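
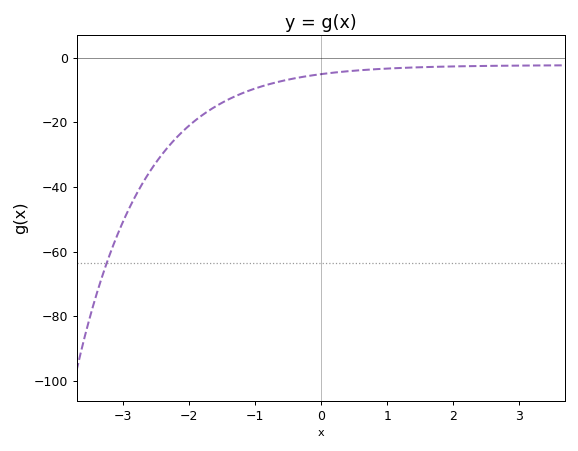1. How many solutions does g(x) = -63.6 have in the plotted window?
1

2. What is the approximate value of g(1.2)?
-4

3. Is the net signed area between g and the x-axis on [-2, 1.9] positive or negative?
negative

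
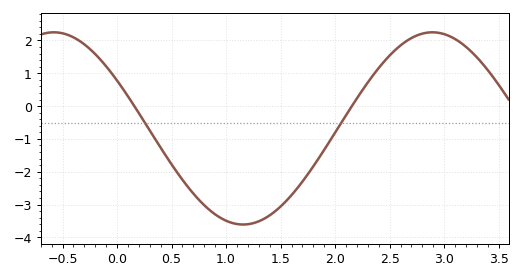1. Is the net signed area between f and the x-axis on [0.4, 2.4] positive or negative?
negative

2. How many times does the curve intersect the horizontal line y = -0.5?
2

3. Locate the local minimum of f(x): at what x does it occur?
1.16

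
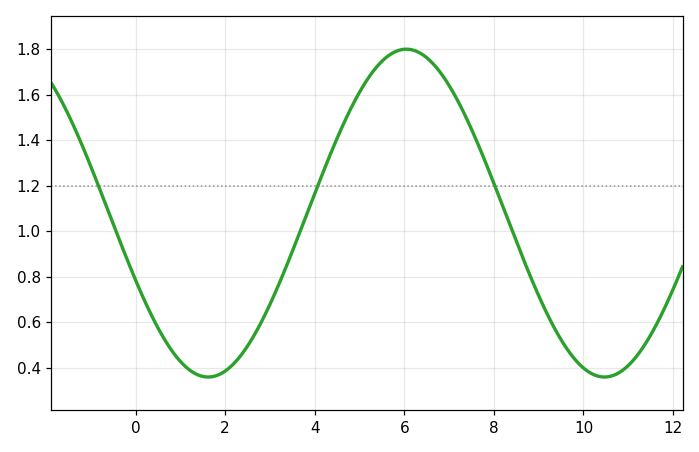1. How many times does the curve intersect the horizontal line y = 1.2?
3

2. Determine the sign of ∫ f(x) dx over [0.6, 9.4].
positive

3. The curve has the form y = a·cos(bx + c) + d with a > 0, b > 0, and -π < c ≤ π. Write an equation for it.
y = 0.72cos(0.71x + 1.99) + 1.08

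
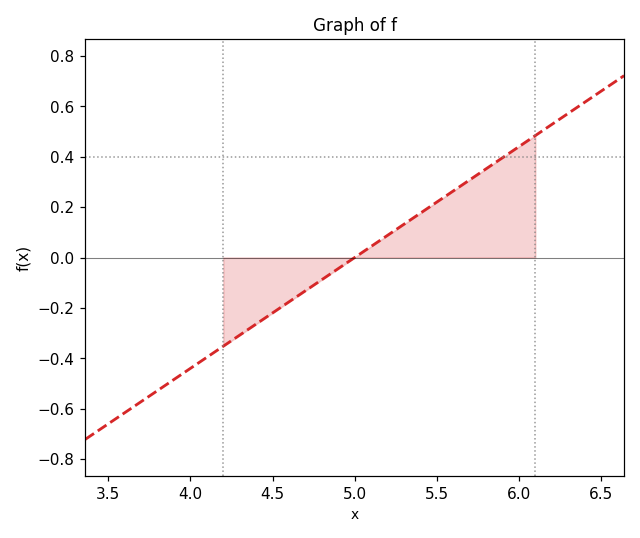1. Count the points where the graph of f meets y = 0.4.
1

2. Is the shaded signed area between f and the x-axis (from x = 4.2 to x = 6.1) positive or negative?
positive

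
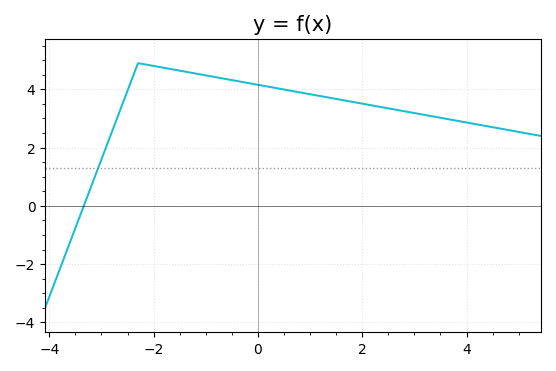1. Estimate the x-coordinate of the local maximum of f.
-2.3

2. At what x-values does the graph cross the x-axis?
-3.34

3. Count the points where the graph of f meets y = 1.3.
1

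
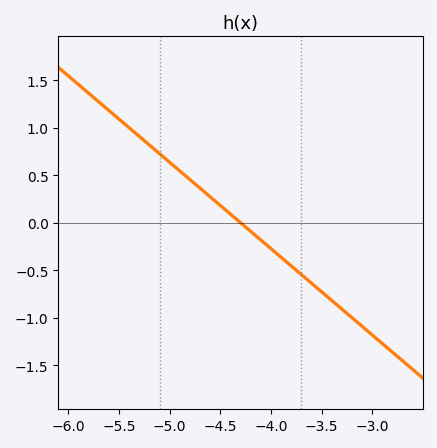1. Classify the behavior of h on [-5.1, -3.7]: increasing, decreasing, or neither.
decreasing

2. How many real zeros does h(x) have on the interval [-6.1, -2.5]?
1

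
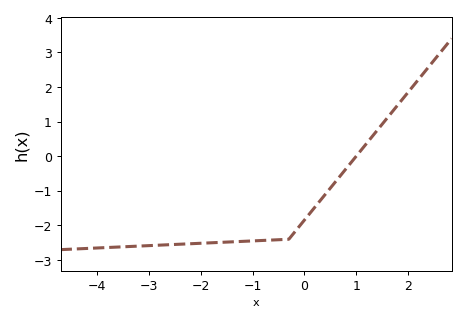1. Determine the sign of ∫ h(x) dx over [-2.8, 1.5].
negative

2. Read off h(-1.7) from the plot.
-2.5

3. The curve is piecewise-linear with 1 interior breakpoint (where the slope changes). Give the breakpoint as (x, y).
(-0.3, -2.4)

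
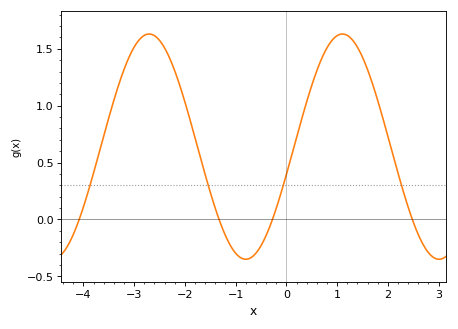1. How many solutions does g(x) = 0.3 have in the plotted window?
4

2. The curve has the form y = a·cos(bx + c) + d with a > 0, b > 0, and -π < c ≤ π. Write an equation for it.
y = 0.99cos(1.6x - 1.8) + 0.64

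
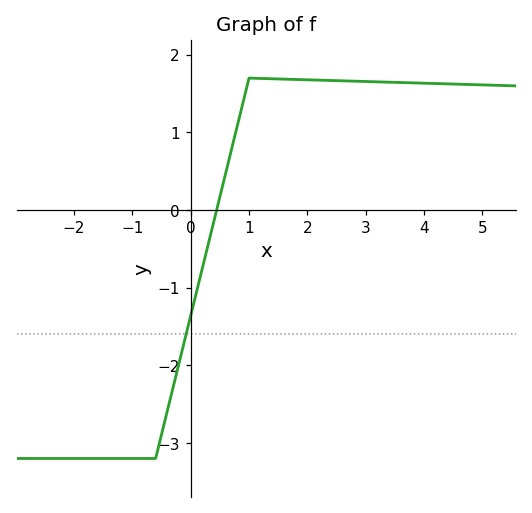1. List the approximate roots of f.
0.445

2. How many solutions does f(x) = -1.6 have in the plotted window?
1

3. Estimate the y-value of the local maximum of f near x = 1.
1.7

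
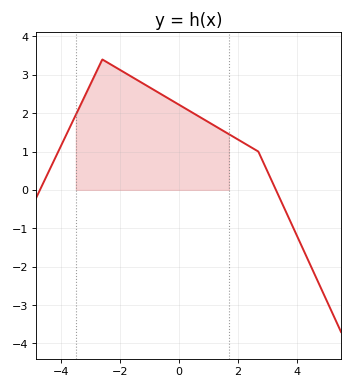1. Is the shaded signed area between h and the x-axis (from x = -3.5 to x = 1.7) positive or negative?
positive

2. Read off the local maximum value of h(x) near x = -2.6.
3.4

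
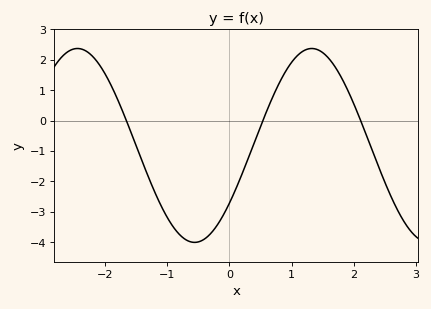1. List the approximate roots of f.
-1.7, 0.5, 2.1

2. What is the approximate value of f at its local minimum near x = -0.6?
-4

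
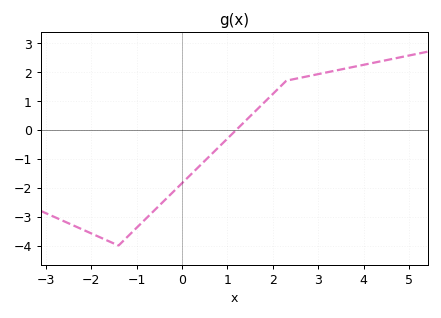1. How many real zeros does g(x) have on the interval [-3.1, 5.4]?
1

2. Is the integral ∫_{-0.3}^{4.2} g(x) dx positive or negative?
positive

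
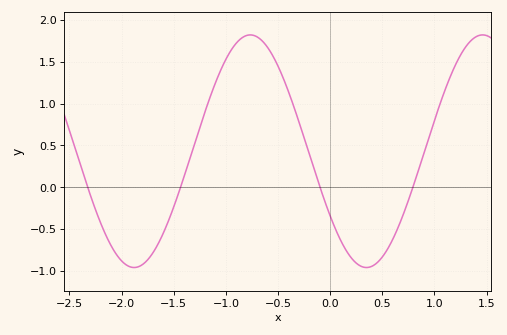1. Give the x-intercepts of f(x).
-2.33, -1.43, -0.097, 0.794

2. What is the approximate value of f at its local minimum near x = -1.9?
-0.96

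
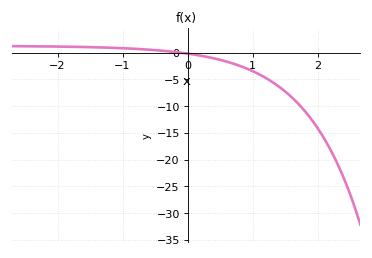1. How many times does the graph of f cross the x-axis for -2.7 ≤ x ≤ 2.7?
1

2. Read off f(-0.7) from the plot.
0.655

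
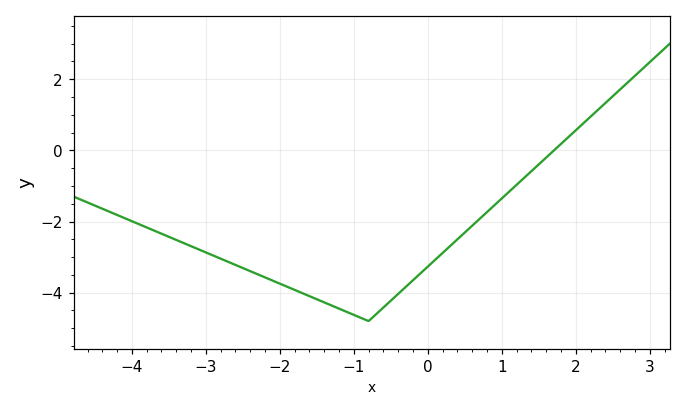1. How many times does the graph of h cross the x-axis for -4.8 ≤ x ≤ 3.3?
1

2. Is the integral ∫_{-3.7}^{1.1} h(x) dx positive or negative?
negative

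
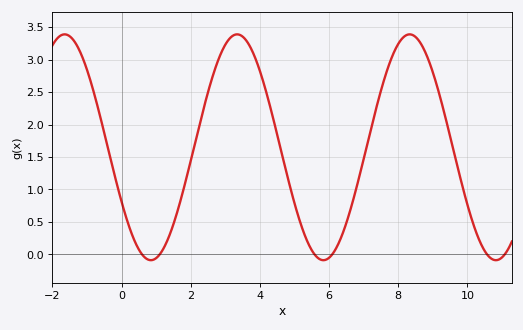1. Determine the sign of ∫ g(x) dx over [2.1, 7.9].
positive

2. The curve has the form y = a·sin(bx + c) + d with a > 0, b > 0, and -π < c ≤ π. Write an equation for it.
y = 1.74sin(1.26x - 2.64) + 1.65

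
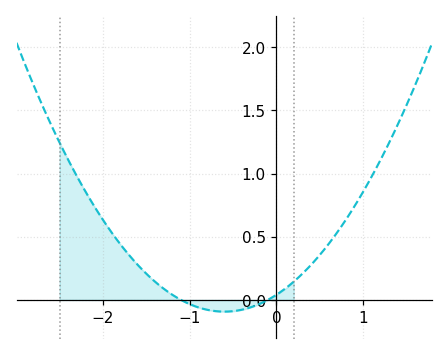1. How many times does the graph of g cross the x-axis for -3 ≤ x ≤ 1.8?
2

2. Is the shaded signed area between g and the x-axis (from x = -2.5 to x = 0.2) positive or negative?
positive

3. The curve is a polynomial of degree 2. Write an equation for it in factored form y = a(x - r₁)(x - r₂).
y = 0.37(x + 1.1)(x + 0.1)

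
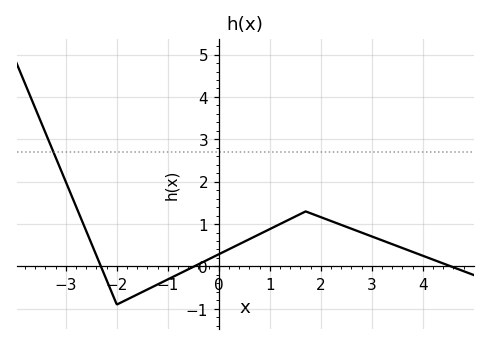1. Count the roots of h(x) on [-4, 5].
3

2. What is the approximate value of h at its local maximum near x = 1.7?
1.3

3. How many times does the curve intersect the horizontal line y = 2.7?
1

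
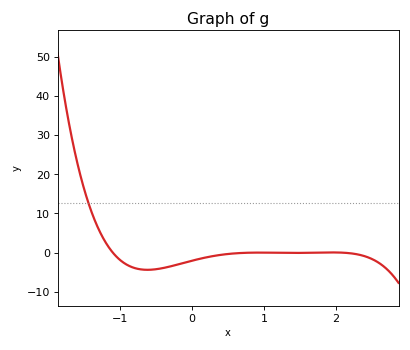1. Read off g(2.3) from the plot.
-0.433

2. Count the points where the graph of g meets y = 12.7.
1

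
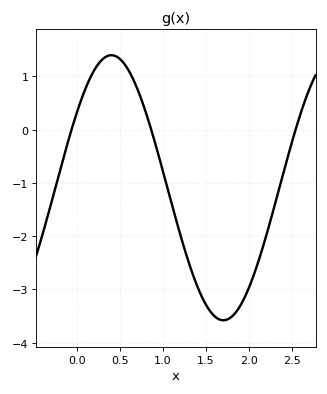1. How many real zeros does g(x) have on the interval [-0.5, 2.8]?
3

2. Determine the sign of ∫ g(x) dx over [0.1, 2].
negative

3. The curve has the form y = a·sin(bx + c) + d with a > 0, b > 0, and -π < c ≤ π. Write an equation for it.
y = 2.49sin(2.41x + 0.612) - 1.09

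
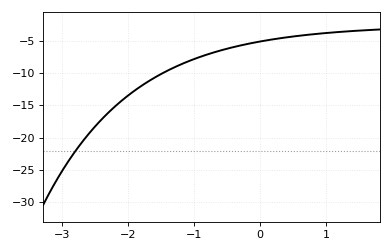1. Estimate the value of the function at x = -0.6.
-6.54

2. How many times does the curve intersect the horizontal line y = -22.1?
1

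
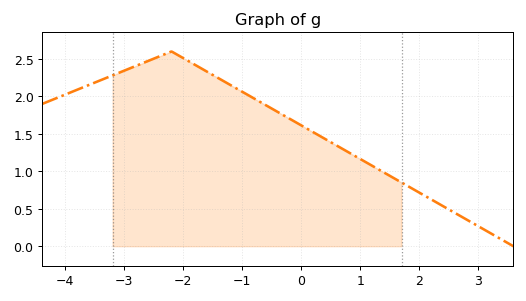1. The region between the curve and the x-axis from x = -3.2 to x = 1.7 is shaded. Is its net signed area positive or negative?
positive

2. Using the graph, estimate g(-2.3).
2.55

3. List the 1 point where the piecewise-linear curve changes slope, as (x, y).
(-2.2, 2.6)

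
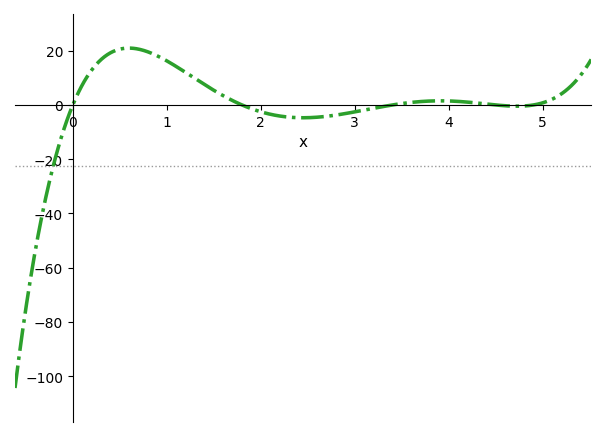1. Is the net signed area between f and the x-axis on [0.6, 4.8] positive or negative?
positive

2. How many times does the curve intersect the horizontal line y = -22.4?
1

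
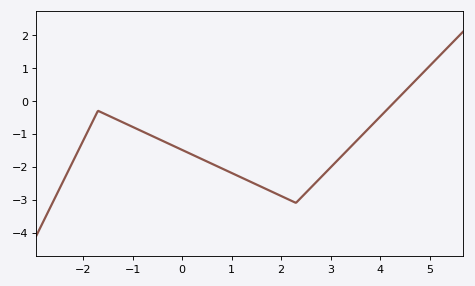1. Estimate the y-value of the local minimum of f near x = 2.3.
-3.1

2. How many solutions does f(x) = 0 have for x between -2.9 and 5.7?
1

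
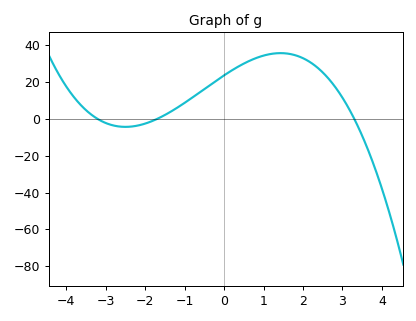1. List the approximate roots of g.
-3.2, -1.7, 3.3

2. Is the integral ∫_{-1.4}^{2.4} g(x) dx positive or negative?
positive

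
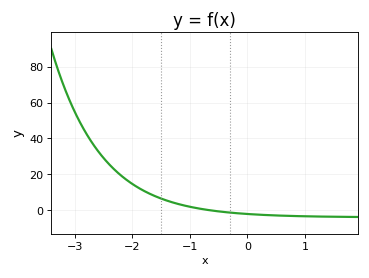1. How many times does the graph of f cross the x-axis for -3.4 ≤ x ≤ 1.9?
1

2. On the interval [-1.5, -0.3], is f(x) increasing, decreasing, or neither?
decreasing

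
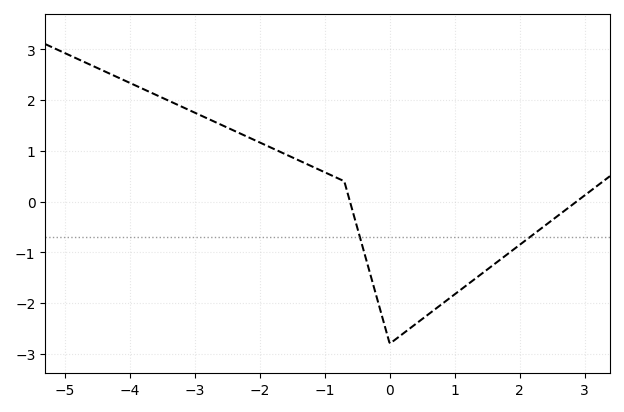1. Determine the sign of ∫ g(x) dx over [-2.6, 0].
positive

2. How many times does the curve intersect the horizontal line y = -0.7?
2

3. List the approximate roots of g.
-0.6, 2.8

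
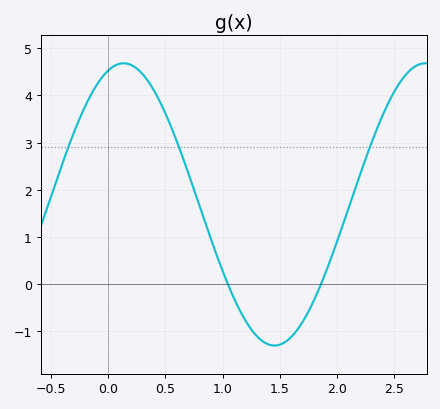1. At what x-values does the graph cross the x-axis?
1.05, 1.85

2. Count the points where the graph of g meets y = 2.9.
3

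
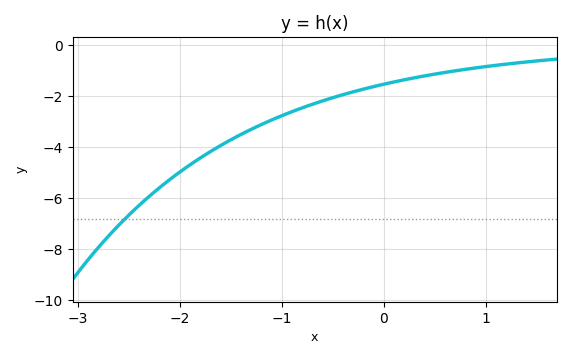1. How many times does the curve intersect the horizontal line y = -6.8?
1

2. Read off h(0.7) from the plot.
-1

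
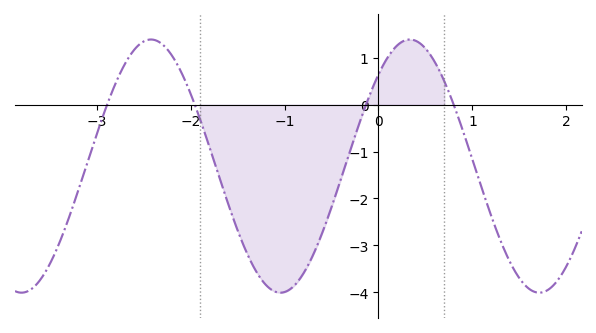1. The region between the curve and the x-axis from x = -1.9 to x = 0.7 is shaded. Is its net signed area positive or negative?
negative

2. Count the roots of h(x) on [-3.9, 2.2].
4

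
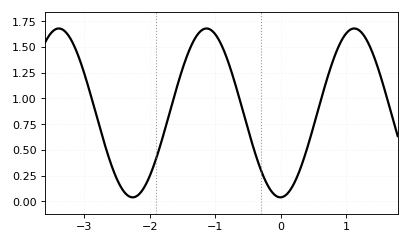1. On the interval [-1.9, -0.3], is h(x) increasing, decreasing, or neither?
neither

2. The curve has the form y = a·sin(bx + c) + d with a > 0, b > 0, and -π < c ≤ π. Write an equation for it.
y = 0.82sin(2.79x - 1.55) + 0.86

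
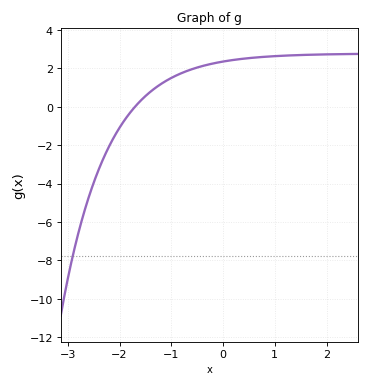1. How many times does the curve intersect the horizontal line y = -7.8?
1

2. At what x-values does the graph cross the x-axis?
-1.7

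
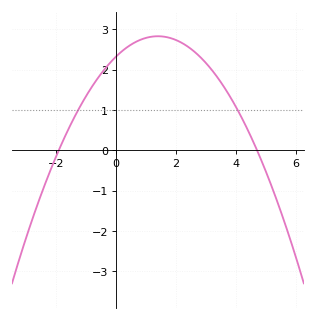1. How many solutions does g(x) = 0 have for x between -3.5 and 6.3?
2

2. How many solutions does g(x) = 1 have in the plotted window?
2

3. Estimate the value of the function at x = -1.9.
0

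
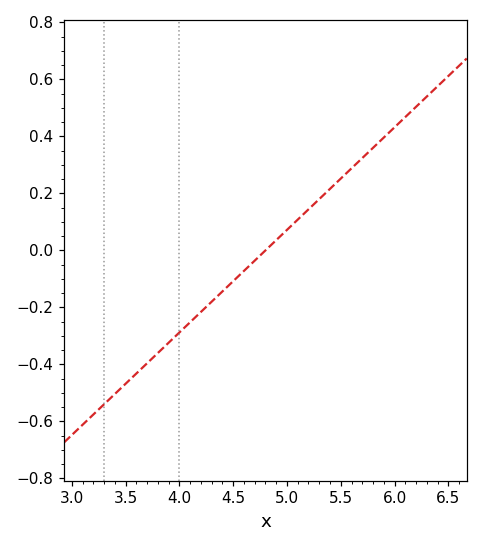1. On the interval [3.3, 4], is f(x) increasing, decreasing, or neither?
increasing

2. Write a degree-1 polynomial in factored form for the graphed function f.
y = 0.36(x - 4.8)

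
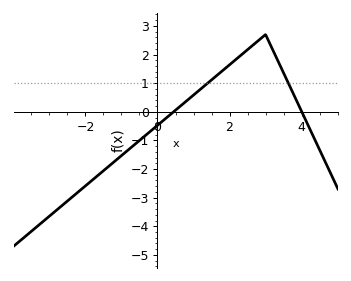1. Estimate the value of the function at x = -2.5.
-3.1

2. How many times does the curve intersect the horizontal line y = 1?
2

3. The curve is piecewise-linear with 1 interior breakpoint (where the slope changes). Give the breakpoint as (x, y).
(3, 2.7)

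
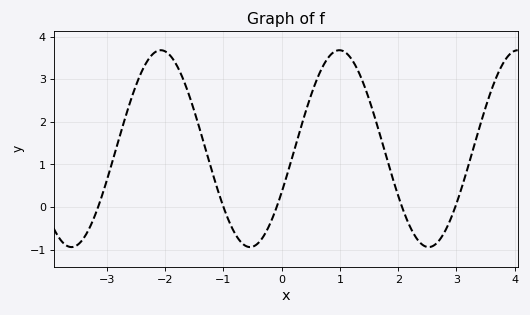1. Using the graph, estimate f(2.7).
-0.789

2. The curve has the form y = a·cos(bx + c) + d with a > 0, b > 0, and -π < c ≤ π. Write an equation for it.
y = 2.31cos(2.05x - 2.03) + 1.37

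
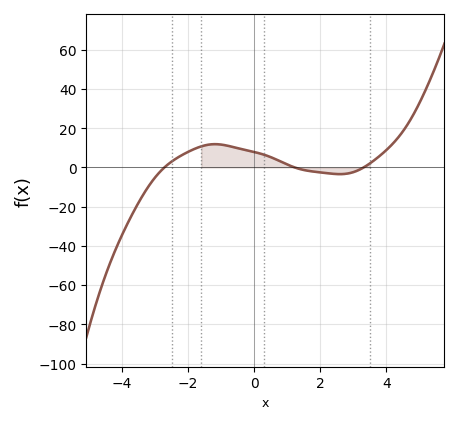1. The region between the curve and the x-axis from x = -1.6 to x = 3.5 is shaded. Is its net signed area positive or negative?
positive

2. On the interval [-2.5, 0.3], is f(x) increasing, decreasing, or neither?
neither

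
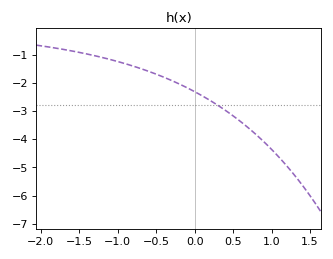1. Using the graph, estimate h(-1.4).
-1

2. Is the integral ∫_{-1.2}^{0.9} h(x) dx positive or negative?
negative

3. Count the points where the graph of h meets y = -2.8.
1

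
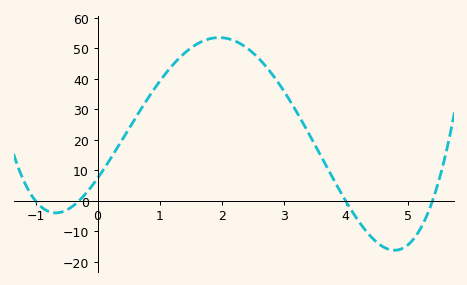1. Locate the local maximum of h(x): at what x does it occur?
2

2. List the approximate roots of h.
-1, -0.3, 4, 5.4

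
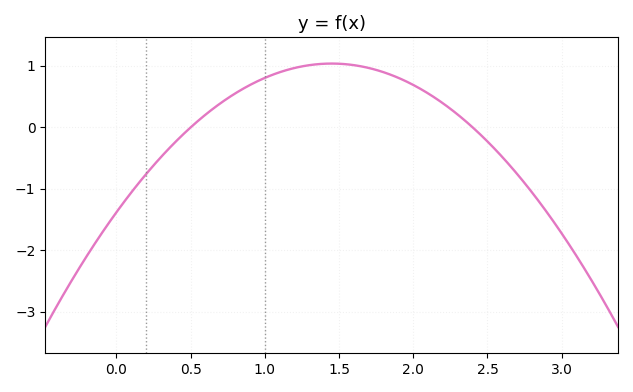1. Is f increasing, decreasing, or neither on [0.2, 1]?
increasing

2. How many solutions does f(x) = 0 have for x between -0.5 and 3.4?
2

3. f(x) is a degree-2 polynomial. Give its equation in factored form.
y = -1.15(x - 0.5)(x - 2.4)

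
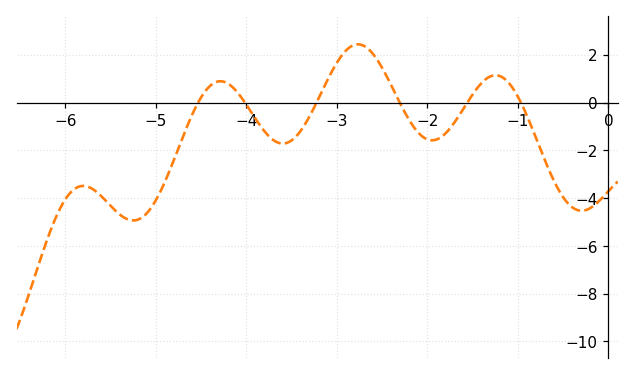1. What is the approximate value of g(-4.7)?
-1.42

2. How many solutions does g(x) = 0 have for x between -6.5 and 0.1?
6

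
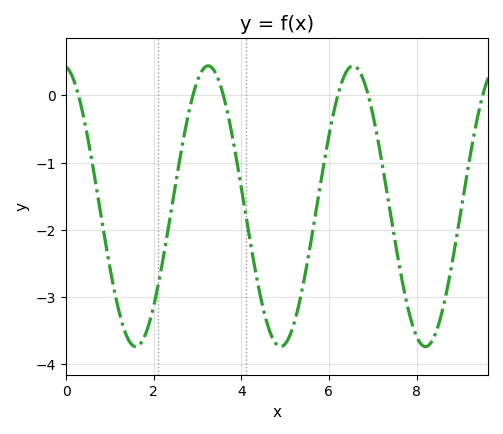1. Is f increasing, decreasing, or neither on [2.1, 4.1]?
neither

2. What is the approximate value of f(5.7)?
-1.7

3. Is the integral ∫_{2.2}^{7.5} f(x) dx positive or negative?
negative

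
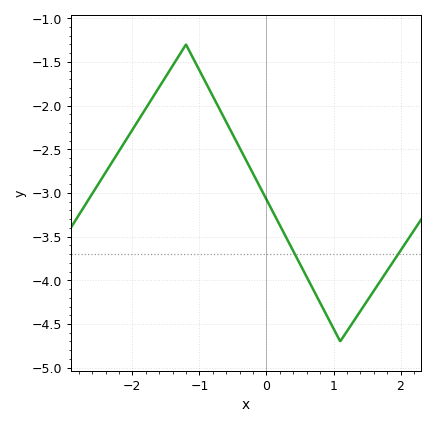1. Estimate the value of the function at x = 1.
-4.55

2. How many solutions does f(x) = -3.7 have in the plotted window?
2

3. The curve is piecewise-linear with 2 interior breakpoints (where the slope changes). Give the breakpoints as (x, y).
(-1.2, -1.3); (1.1, -4.7)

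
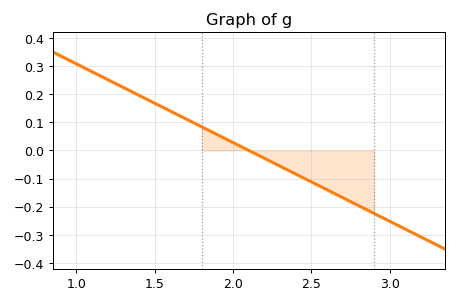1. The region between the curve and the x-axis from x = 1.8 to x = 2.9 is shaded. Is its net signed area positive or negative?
negative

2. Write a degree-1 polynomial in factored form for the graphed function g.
y = -0.28(x - 2.1)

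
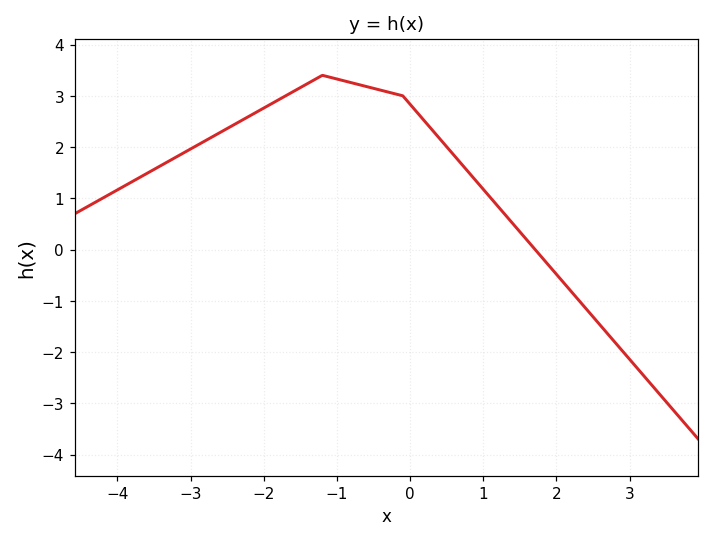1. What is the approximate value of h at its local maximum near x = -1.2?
3.4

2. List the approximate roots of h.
1.71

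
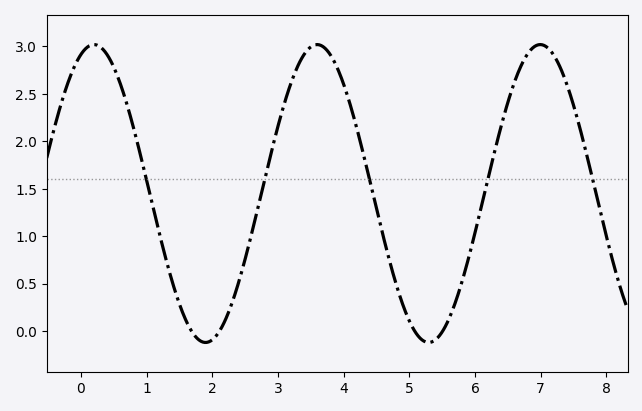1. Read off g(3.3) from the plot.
2.8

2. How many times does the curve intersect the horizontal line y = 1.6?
5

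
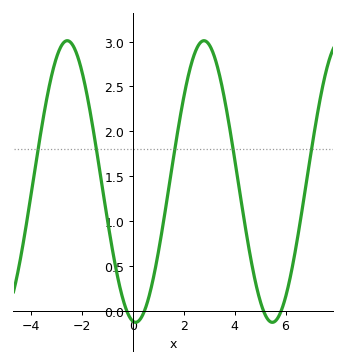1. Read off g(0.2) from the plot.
-0.1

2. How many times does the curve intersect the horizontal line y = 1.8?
5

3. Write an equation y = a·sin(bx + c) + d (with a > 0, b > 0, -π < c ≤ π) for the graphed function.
y = 1.57sin(1.2x - 1.7) + 1.44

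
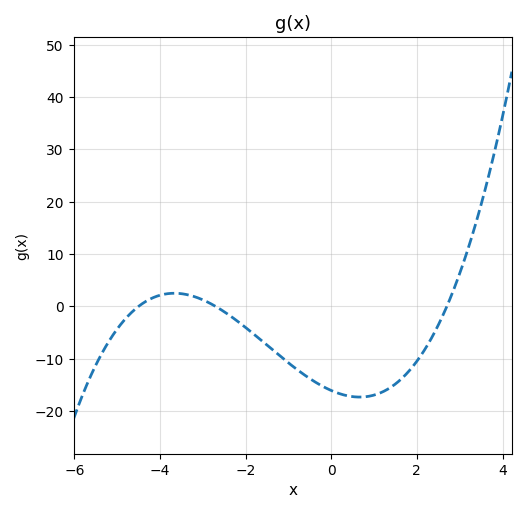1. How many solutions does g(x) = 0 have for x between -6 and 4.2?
3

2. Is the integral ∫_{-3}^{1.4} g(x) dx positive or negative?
negative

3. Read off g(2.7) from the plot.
0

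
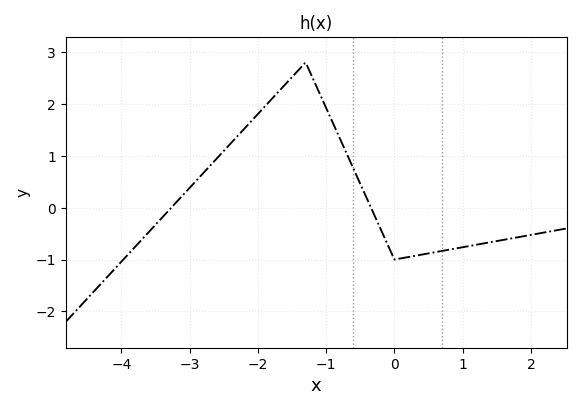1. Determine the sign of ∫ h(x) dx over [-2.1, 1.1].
positive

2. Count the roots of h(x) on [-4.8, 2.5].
2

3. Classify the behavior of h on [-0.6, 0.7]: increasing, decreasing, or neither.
neither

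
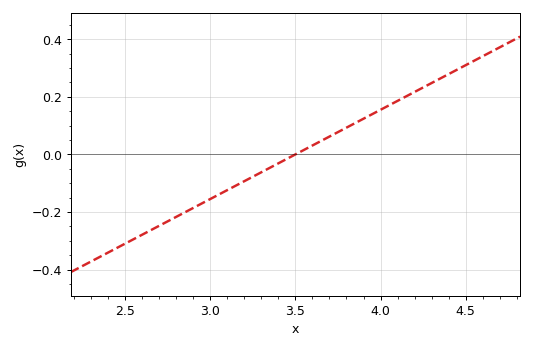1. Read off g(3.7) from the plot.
0.062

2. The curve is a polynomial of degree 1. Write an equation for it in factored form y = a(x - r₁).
y = 0.31(x - 3.5)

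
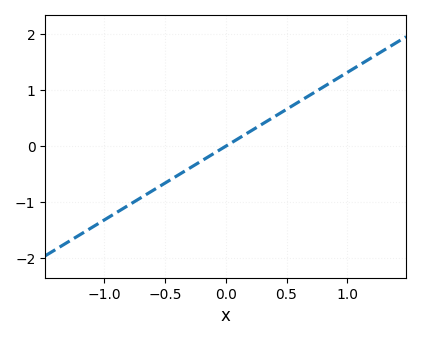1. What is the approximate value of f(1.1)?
1.5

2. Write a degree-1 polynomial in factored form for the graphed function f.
y = 1.32(x - 0)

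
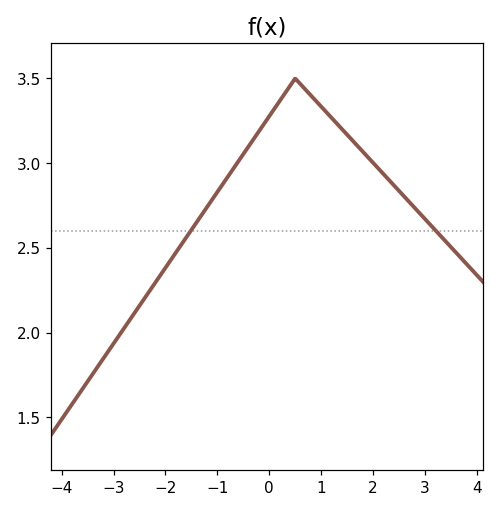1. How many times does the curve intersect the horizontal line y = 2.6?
2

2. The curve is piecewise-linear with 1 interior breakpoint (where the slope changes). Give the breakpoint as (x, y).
(0.5, 3.5)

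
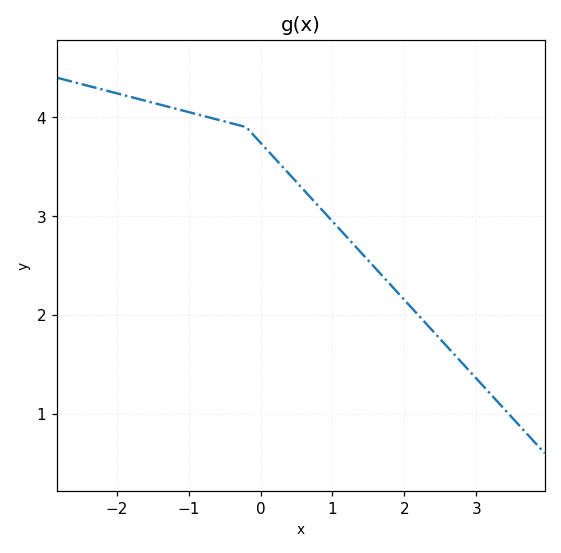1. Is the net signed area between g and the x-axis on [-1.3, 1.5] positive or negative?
positive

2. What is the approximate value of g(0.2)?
3.58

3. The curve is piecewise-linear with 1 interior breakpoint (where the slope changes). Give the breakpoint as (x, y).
(-0.2, 3.9)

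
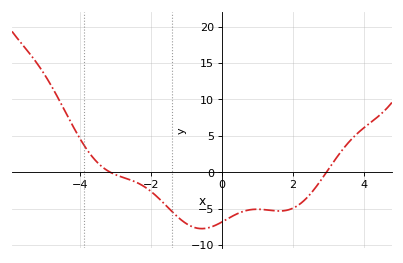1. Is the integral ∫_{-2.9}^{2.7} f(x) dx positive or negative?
negative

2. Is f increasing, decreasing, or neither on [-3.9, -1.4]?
decreasing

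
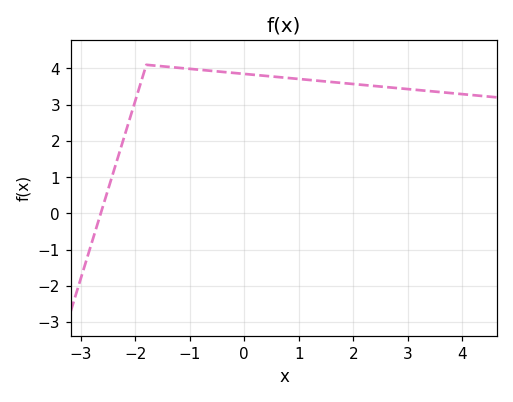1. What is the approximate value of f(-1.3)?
4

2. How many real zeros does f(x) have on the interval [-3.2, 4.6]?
1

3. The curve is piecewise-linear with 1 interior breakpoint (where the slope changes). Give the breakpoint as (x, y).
(-1.8, 4.1)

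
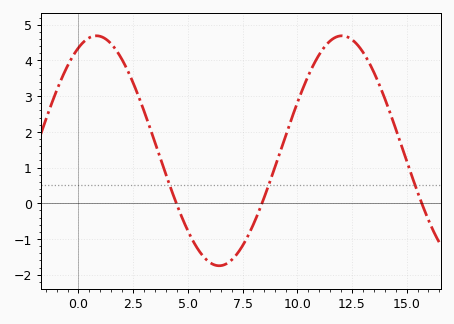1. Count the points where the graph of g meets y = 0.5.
3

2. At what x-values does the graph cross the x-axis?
4.5, 8.5, 15.5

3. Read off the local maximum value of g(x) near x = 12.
4.7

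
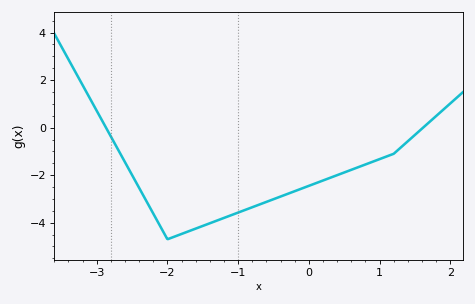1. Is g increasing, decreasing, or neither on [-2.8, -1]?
neither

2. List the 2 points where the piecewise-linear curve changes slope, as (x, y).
(-2, -4.7); (1.2, -1.1)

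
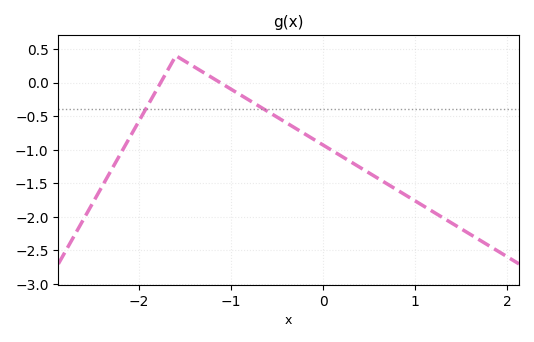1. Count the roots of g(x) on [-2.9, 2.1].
2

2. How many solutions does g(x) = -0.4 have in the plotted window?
2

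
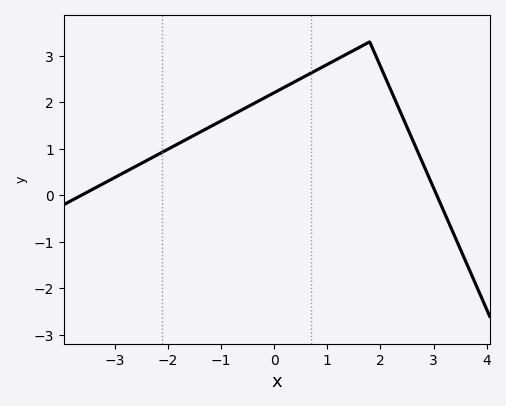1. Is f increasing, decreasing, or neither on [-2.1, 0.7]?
increasing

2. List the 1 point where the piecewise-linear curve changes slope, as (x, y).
(1.8, 3.3)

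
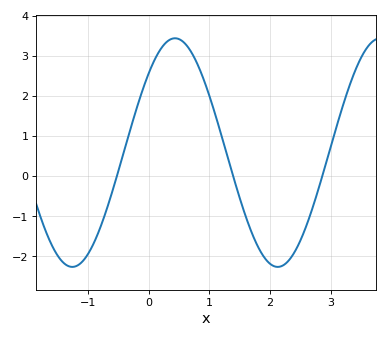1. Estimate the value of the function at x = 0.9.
2.44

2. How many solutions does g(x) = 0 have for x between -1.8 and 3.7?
3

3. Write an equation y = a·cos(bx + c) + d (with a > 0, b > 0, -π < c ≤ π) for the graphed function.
y = 2.85cos(1.86x - 0.81) + 0.59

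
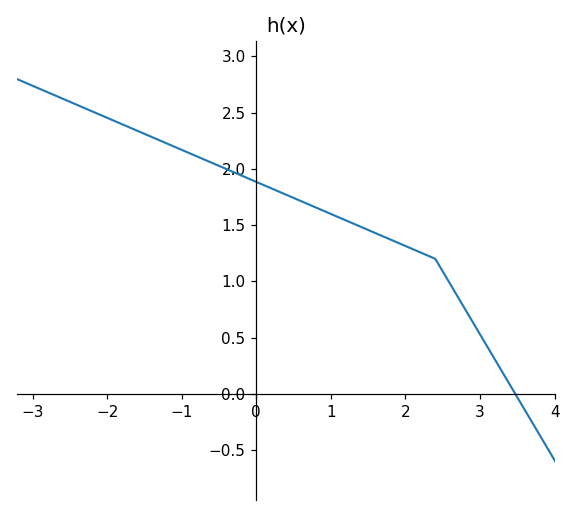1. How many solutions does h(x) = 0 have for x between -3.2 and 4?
1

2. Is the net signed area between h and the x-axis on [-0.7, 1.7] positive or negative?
positive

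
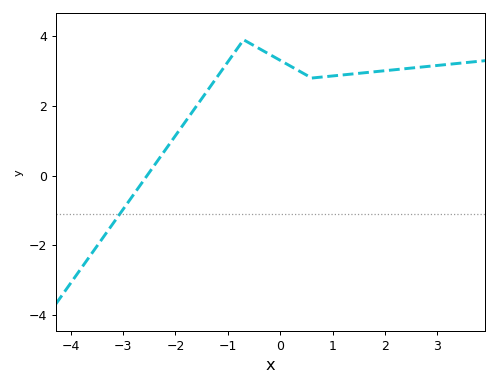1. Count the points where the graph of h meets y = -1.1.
1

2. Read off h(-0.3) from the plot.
3.56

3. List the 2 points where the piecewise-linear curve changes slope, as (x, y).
(-0.7, 3.9); (0.6, 2.8)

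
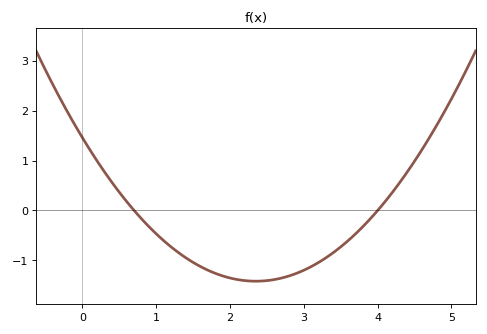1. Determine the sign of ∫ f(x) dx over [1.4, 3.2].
negative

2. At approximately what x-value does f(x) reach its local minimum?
2.35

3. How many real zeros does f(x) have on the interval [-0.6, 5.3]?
2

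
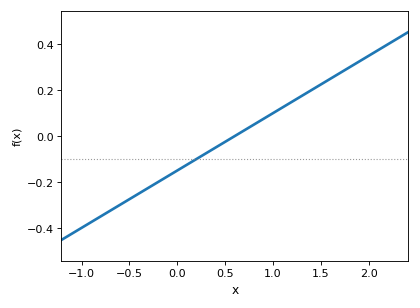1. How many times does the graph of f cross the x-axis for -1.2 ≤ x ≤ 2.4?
1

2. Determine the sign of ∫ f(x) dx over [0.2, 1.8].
positive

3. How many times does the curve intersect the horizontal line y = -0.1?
1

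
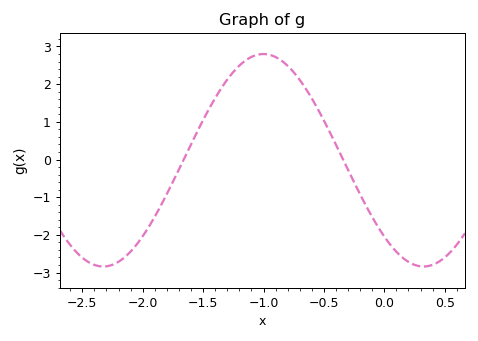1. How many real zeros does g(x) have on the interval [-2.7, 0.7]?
2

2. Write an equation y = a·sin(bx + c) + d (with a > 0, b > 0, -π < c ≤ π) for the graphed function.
y = 2.82sin(2.4x - 2.3) - 0.02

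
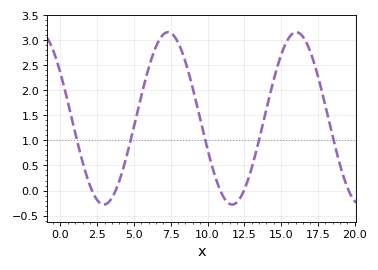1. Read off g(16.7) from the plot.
2.95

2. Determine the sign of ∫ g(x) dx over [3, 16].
positive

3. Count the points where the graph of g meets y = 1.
5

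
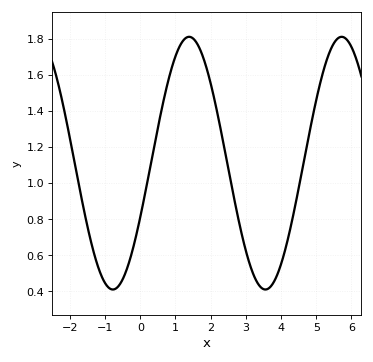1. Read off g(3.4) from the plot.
0.427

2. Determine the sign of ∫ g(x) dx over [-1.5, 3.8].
positive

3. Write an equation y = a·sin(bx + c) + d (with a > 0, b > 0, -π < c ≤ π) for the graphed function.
y = 0.7sin(1.45x - 0.442) + 1.11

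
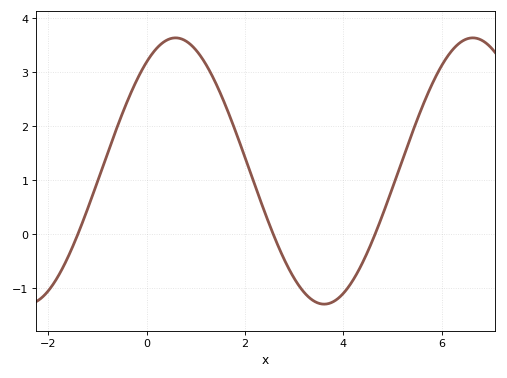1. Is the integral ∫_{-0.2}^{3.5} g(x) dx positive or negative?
positive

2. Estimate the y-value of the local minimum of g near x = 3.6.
-1.3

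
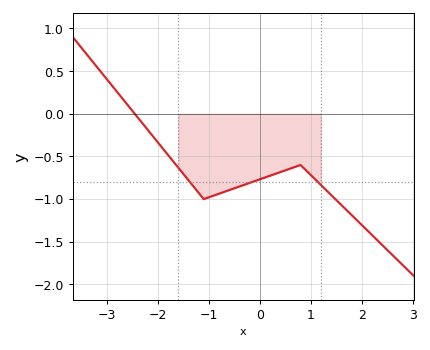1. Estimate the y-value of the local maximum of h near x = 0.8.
-0.6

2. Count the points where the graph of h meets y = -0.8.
3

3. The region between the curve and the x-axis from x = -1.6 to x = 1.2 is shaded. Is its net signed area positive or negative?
negative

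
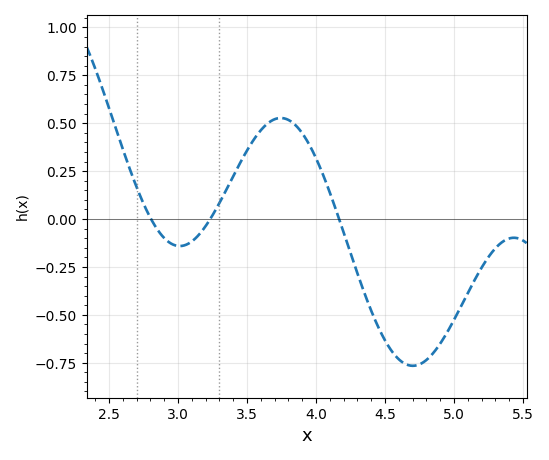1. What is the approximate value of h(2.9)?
-0.1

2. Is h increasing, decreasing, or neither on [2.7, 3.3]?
neither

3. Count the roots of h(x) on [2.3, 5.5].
3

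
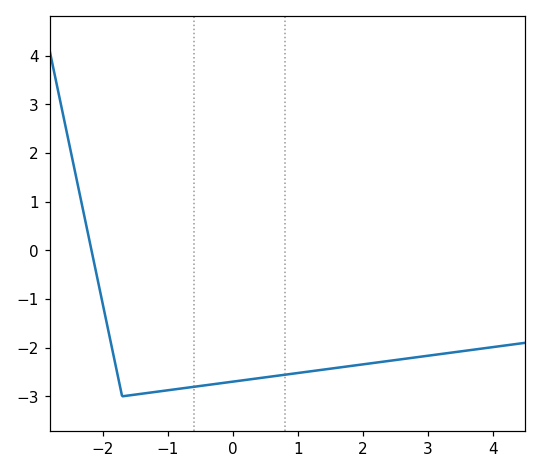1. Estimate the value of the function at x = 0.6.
-2.6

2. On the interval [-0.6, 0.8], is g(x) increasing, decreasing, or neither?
increasing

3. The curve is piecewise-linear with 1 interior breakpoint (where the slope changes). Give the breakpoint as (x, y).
(-1.7, -3)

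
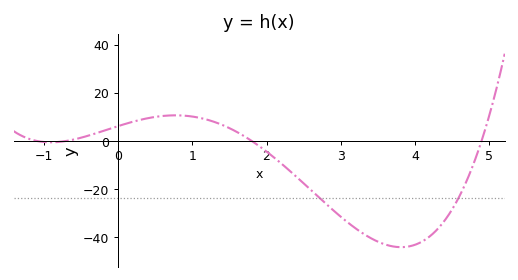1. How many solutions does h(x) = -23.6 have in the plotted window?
2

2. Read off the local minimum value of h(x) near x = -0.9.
0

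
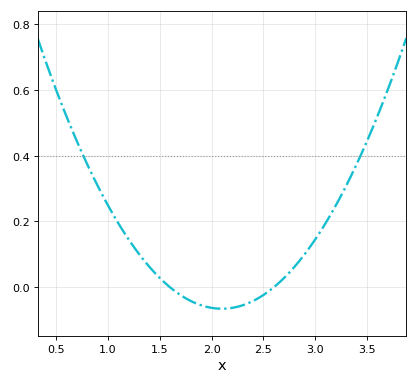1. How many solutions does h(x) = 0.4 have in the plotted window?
2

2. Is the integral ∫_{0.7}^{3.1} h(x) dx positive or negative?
positive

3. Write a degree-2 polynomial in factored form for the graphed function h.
y = 0.26(x - 1.6)(x - 2.6)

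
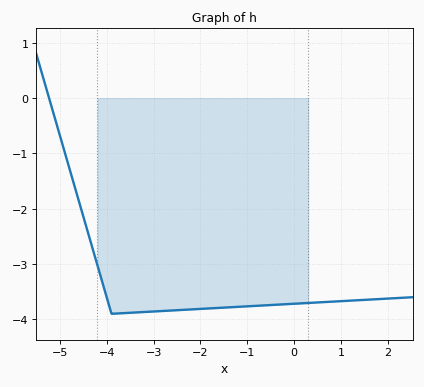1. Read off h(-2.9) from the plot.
-3.85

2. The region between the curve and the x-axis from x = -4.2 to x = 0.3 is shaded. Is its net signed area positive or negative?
negative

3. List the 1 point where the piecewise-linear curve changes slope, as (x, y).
(-3.9, -3.9)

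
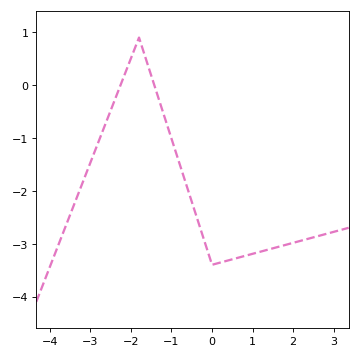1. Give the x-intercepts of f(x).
-2.2, -1.4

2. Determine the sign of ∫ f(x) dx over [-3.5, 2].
negative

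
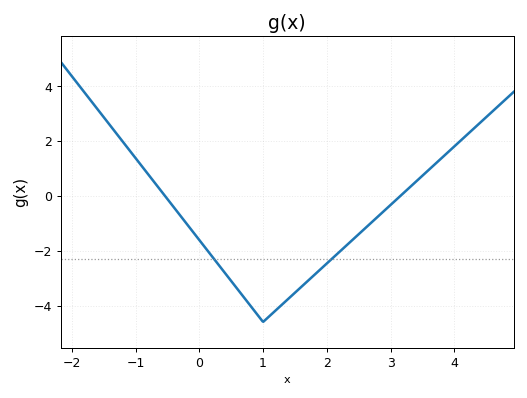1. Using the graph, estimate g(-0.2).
-1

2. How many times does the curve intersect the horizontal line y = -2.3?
2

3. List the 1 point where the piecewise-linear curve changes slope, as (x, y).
(1, -4.6)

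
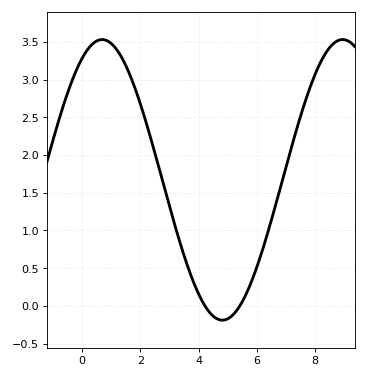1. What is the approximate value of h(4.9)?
-0.187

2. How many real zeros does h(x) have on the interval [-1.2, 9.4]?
2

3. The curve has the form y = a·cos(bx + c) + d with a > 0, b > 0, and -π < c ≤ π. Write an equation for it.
y = 1.86cos(0.76x - 0.522) + 1.67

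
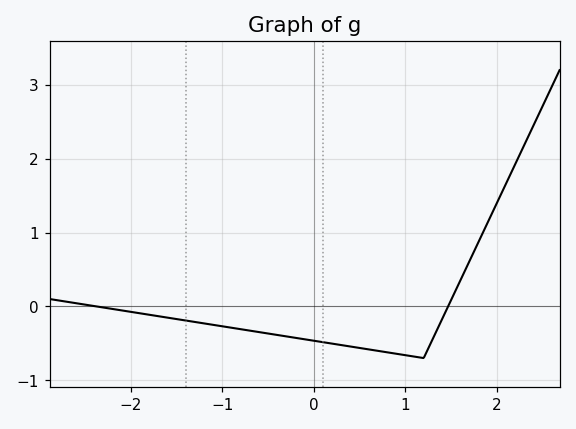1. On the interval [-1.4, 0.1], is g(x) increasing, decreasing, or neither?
decreasing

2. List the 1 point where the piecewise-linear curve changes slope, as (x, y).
(1.2, -0.7)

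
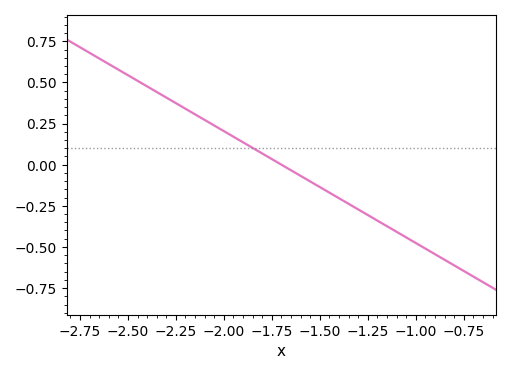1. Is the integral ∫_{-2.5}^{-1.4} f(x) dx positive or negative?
positive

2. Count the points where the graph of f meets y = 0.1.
1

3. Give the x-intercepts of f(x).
-1.7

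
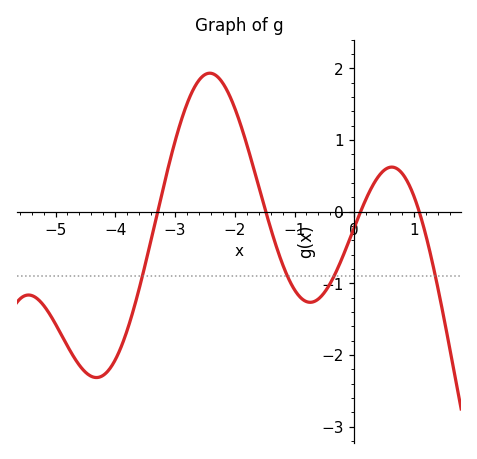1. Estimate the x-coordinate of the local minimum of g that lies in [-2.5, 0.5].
-0.738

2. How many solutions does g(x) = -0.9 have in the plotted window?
4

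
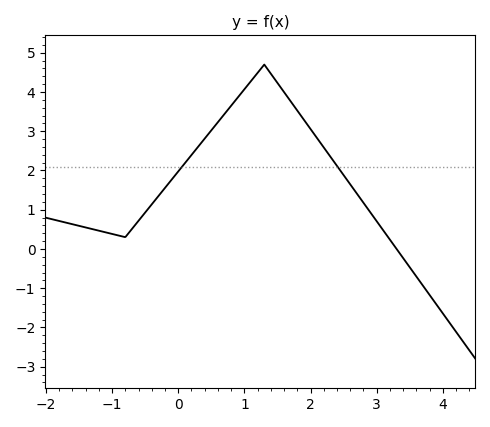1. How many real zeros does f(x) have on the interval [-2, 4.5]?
1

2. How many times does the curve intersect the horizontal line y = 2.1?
2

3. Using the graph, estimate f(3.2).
0.238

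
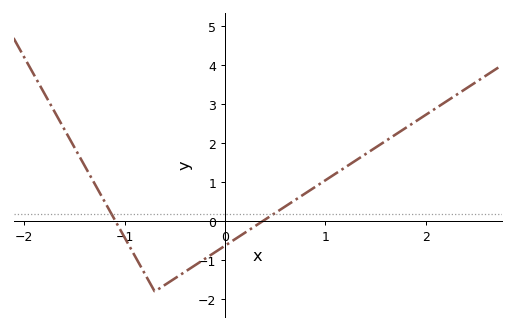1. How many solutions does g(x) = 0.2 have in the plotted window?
2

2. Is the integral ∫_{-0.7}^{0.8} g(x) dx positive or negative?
negative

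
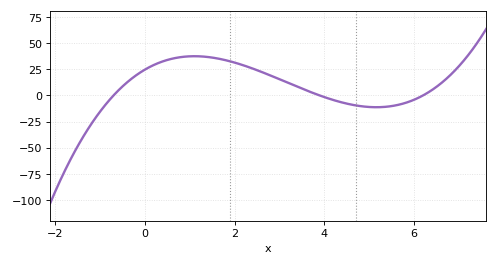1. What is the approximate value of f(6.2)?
0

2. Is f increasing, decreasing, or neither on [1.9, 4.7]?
decreasing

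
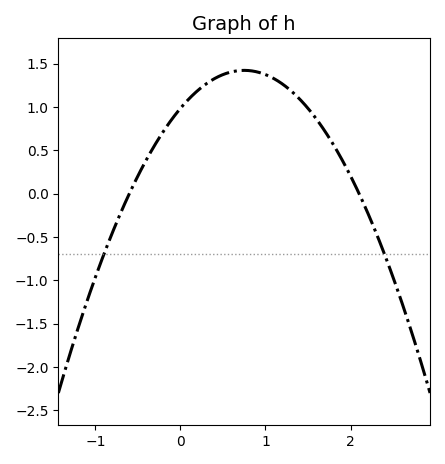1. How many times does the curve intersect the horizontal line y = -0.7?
2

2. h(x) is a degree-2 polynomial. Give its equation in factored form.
y = -0.78(x + 0.6)(x - 2.1)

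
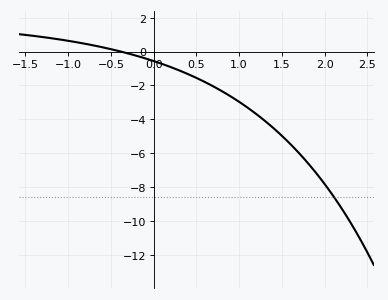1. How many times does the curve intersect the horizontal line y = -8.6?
1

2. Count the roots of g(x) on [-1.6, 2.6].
1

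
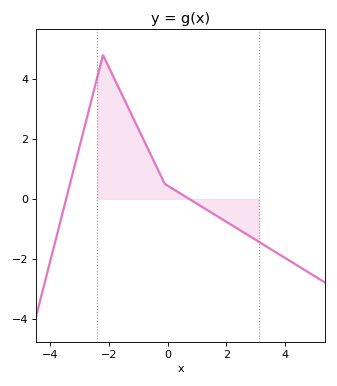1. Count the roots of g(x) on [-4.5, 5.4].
2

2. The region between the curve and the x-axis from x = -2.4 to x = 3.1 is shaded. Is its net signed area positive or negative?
positive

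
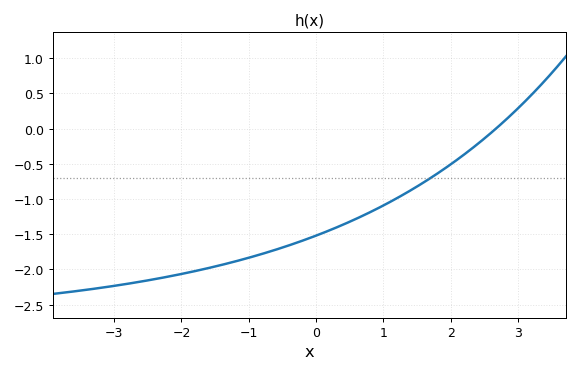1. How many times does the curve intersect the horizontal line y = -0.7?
1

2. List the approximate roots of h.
2.67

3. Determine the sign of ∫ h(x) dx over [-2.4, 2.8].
negative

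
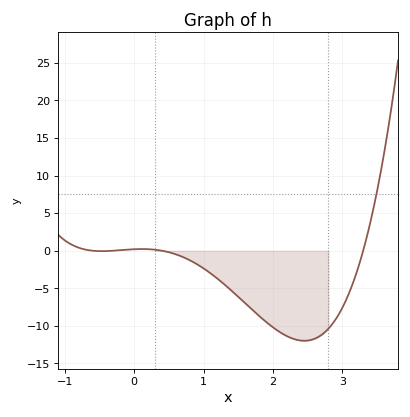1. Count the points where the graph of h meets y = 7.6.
1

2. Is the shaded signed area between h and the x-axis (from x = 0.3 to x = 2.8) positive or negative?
negative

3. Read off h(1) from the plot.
-2.35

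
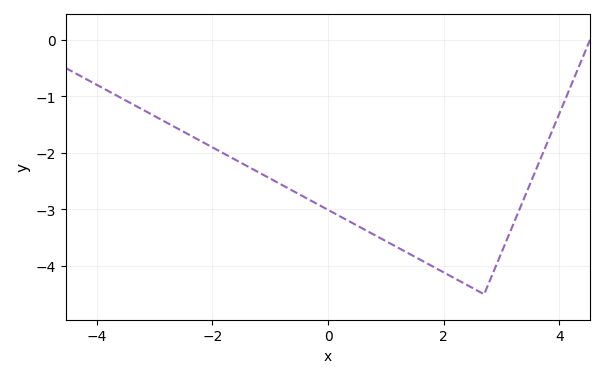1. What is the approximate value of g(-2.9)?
-1.4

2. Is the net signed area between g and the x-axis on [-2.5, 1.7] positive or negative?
negative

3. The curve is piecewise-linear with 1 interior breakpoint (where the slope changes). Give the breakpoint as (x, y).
(2.7, -4.5)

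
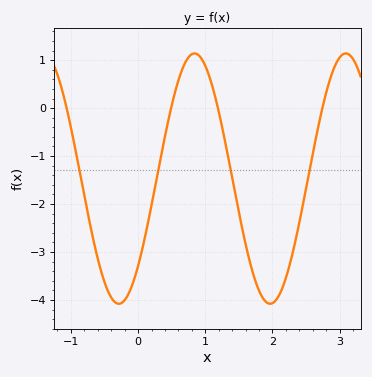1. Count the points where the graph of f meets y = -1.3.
4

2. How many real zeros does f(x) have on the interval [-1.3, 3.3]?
4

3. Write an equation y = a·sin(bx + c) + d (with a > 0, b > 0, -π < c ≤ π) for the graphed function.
y = 2.61sin(2.79x - 0.772) - 1.47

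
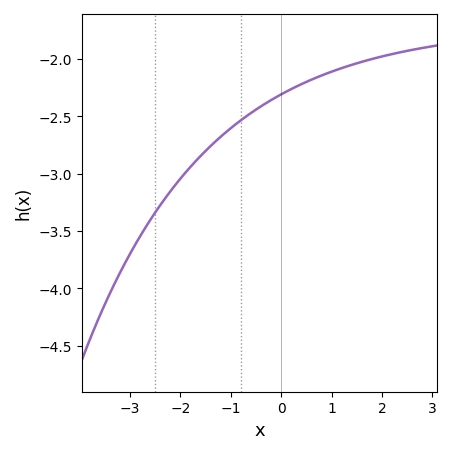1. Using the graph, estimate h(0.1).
-2.3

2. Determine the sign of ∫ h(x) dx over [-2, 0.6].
negative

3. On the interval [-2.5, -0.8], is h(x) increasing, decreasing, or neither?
increasing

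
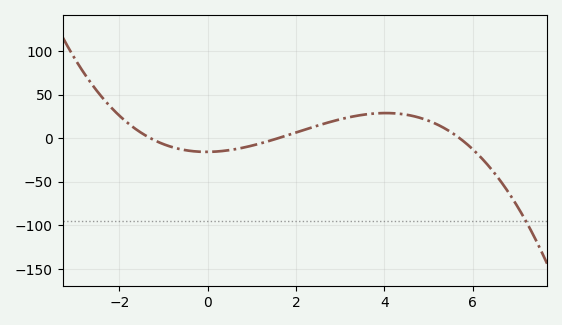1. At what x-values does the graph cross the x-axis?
-1.4, 1.6, 5.6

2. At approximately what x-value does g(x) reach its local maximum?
4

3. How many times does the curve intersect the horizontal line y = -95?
1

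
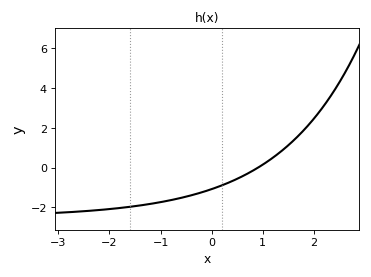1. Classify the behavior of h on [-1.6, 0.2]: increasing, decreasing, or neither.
increasing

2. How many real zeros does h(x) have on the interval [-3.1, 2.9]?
1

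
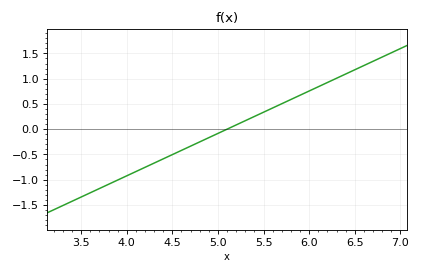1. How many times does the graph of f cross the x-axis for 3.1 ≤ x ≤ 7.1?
1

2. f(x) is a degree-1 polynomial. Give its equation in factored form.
y = 0.84(x - 5.1)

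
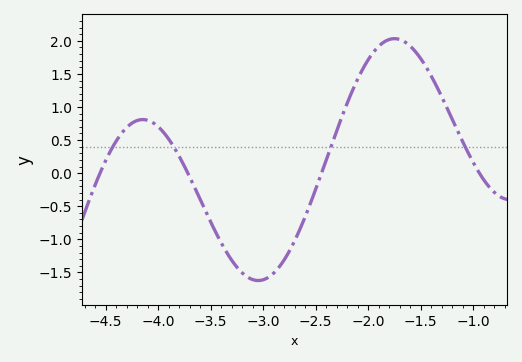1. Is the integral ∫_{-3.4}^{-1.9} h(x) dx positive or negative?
negative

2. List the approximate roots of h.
-4.6, -3.7, -2.4, -0.9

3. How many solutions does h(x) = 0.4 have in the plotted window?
4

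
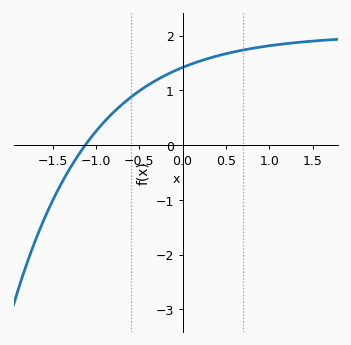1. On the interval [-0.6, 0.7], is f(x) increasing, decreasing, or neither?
increasing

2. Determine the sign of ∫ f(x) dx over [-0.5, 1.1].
positive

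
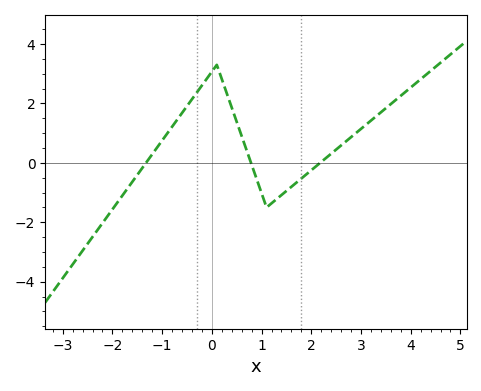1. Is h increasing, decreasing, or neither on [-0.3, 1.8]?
neither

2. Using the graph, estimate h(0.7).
0.4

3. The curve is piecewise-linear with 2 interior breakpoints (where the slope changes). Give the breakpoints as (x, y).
(0.1, 3.3); (1.1, -1.5)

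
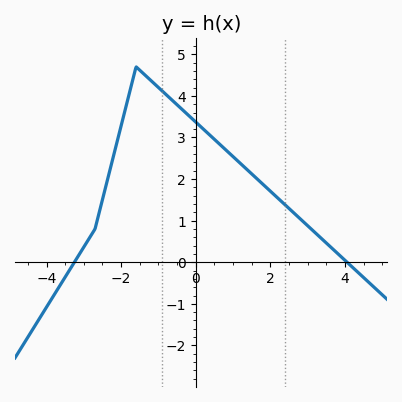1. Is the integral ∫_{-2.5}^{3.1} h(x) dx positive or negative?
positive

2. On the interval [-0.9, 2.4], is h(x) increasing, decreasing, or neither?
decreasing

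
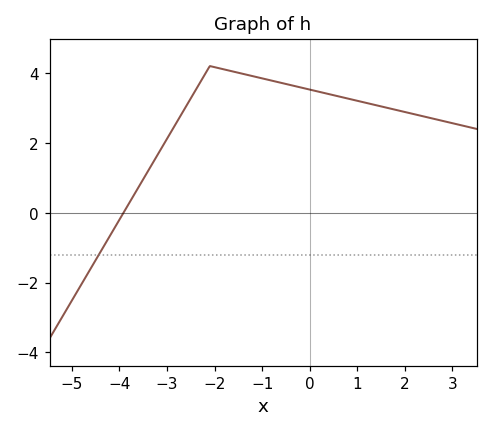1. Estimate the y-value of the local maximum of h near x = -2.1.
4.2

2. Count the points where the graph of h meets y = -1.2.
1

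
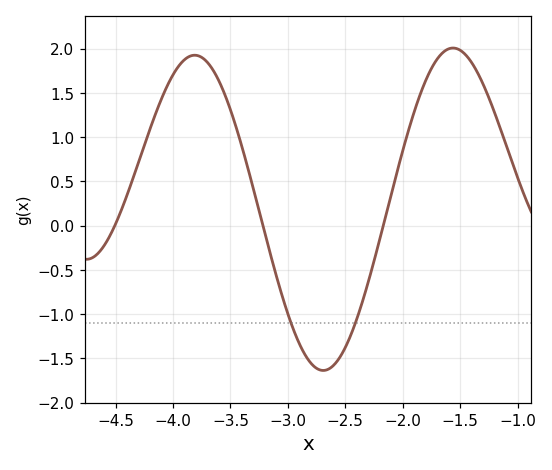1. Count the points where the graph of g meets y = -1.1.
2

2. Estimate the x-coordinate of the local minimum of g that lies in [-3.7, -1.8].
-2.69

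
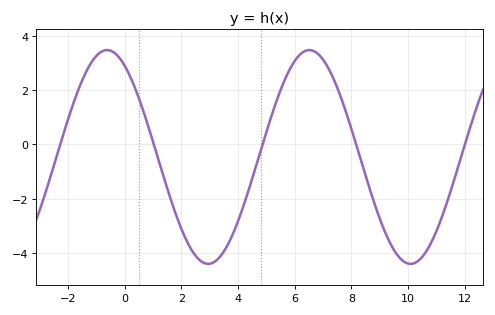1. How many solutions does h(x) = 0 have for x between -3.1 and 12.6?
5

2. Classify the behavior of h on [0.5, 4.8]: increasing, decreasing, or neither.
neither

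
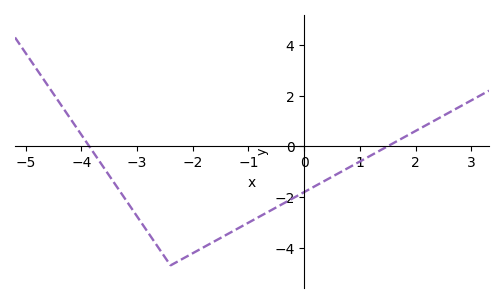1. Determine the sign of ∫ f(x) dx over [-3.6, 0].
negative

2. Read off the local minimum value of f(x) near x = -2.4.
-4.6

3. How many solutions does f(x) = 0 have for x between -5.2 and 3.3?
2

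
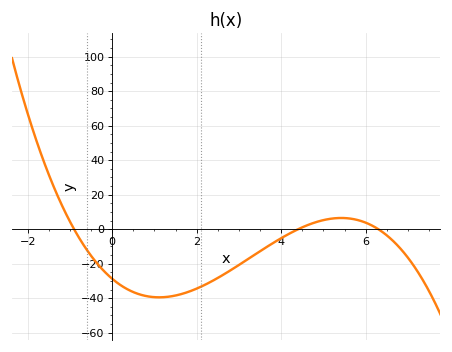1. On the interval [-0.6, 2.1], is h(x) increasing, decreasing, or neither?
neither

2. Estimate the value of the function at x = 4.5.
1.12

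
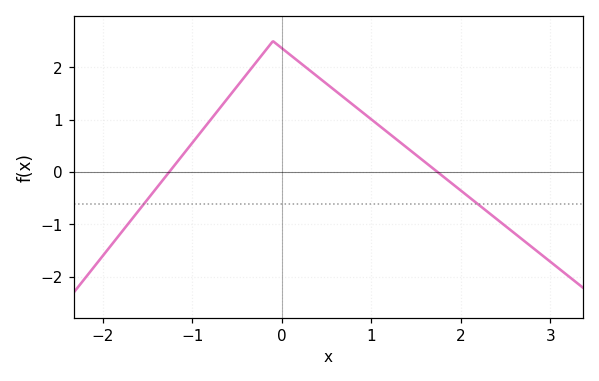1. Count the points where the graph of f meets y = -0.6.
2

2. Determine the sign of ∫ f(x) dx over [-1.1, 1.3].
positive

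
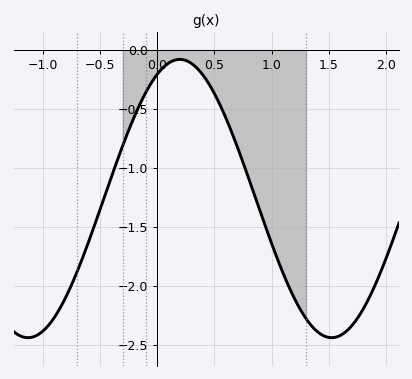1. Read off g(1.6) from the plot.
-2.42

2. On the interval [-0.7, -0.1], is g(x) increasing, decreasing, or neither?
increasing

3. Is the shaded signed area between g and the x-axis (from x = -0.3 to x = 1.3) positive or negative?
negative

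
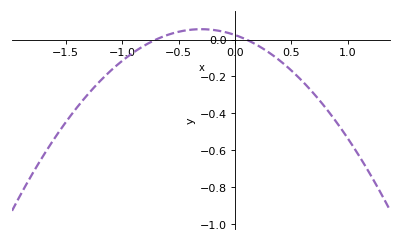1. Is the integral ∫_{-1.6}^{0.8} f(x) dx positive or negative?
negative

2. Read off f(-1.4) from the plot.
-0.367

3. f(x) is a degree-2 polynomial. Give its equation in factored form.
y = -0.35(x + 0.7)(x - 0.1)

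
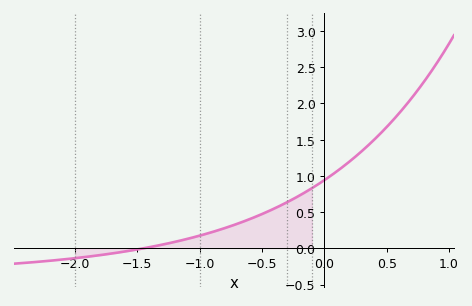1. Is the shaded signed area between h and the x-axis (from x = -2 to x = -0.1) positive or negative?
positive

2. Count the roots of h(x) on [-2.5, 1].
1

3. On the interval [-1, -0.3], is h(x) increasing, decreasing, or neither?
increasing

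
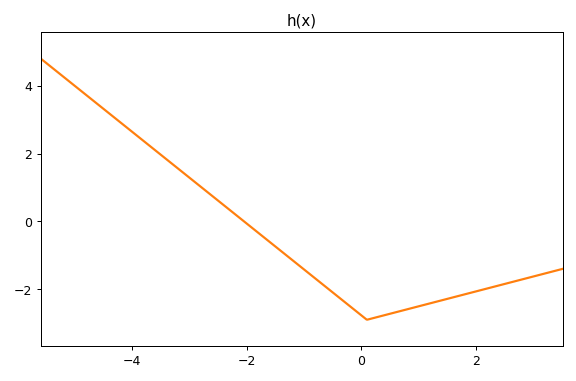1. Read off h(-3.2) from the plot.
1.6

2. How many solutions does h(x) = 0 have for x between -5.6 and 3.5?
1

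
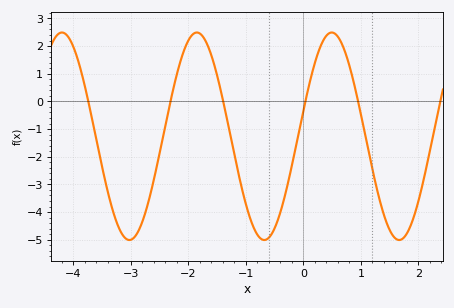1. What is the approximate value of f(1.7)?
-5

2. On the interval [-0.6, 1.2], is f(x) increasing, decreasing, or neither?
neither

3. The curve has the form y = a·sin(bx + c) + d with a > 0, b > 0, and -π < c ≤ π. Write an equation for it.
y = 3.75sin(2.7x + 0.25) - 1.26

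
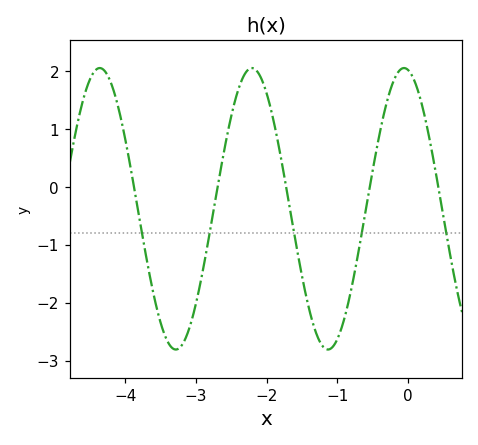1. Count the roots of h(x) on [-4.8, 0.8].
5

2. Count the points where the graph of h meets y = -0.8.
5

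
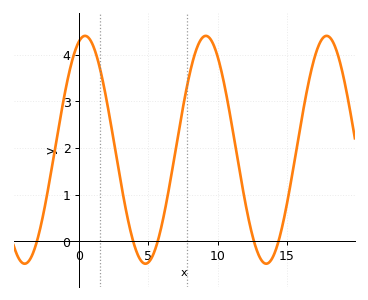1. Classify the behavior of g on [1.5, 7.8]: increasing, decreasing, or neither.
neither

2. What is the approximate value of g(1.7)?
3.43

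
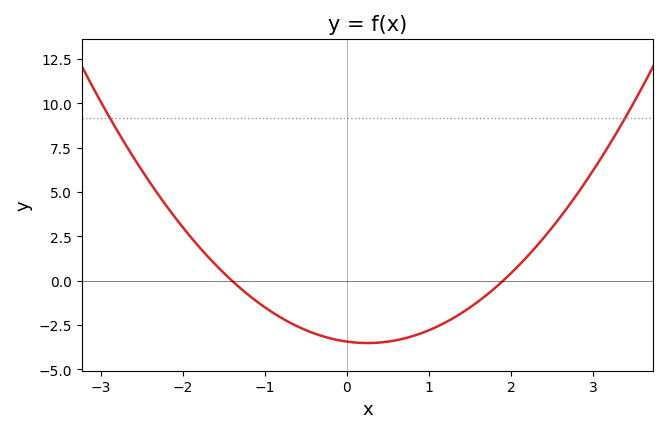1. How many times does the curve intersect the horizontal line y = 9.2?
2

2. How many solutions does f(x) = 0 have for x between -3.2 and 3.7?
2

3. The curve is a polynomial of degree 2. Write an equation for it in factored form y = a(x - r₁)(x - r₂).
y = 1.29(x + 1.4)(x - 1.9)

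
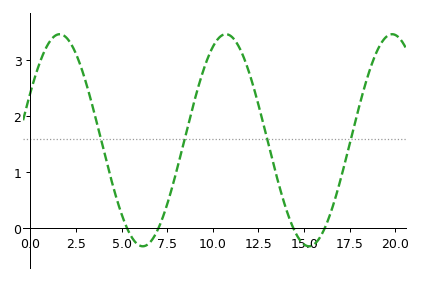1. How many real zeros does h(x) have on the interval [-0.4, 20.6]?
4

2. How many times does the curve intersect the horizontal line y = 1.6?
4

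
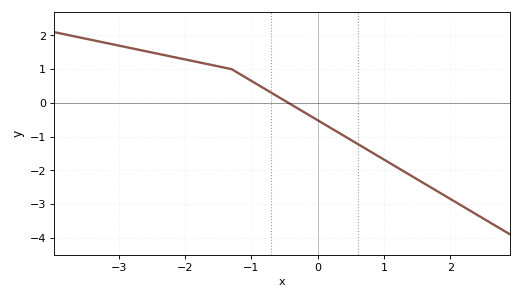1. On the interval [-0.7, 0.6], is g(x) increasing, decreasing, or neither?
decreasing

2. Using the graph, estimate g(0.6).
-1.2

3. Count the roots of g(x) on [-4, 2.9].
1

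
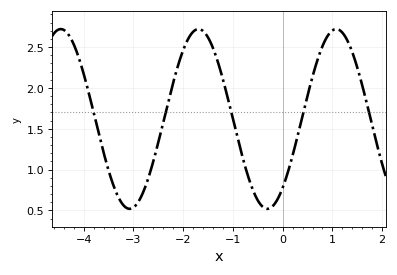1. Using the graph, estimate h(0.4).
1.65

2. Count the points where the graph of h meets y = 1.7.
5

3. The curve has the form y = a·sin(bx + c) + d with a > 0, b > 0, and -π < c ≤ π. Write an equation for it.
y = 1.1sin(2.3x - 0.87) + 1.62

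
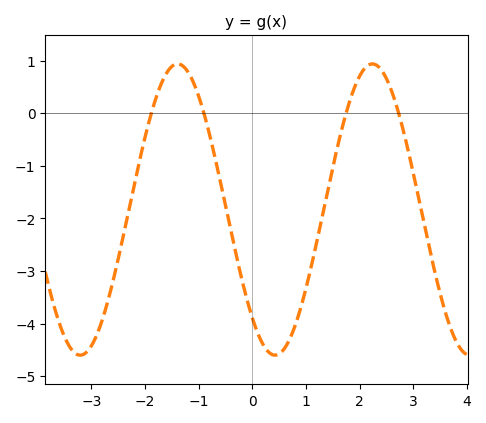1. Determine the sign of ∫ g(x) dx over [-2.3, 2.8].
negative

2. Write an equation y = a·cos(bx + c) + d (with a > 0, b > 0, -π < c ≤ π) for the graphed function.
y = 2.77cos(1.73x + 2.41) - 1.83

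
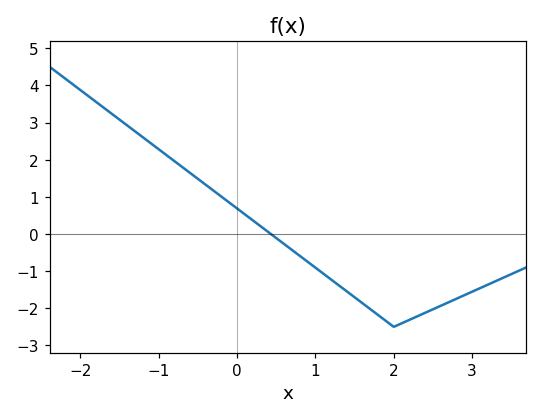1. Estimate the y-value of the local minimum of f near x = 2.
-2.5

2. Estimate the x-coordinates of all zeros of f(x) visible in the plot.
0.4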